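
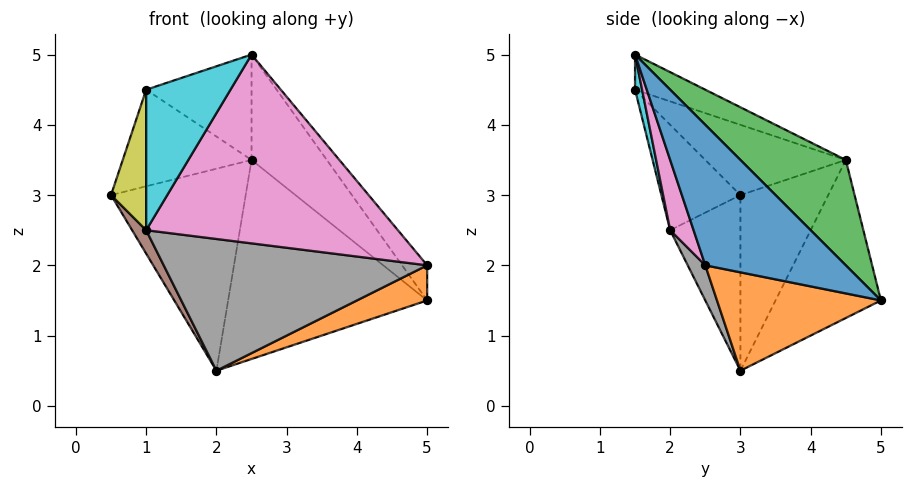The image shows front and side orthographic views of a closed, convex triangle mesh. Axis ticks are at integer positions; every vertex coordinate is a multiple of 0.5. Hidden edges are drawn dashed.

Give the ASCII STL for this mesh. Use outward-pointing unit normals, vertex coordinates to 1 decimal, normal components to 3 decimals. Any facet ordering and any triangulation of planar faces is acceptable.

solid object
 facet normal 0.739 0.132 0.660
  outer loop
   vertex 5.0 2.5 2.0
   vertex 5.0 5.0 1.5
   vertex 2.5 1.5 5.0
  endloop
 endfacet
 facet normal 0.416 -0.178 -0.892
  outer loop
   vertex 5.0 2.5 2.0
   vertex 2.0 3.0 0.5
   vertex 5.0 5.0 1.5
  endloop
 endfacet
 facet normal 0.531 0.379 0.758
  outer loop
   vertex 2.5 4.5 3.5
   vertex 2.5 1.5 5.0
   vertex 5.0 5.0 1.5
  endloop
 endfacet
 facet normal -0.519 0.796 -0.311
  outer loop
   vertex 2.5 4.5 3.5
   vertex 2.0 3.0 0.5
   vertex 0.5 3.0 3.0
  endloop
 endfacet
 facet normal -0.440 0.831 -0.342
  outer loop
   vertex 2.5 4.5 3.5
   vertex 5.0 5.0 1.5
   vertex 2.0 3.0 0.5
  endloop
 endfacet
 facet normal -0.845 -0.169 -0.507
  outer loop
   vertex 1.0 2.0 2.5
   vertex 0.5 3.0 3.0
   vertex 2.0 3.0 0.5
  endloop
 endfacet
 facet normal 0.090 -0.965 -0.247
  outer loop
   vertex 1.0 2.0 2.5
   vertex 5.0 2.5 2.0
   vertex 2.5 1.5 5.0
  endloop
 endfacet
 facet normal 0.060 -0.905 -0.422
  outer loop
   vertex 1.0 2.0 2.5
   vertex 2.0 3.0 0.5
   vertex 5.0 2.5 2.0
  endloop
 endfacet
 facet normal -0.909 -0.404 -0.101
  outer loop
   vertex 1.0 1.5 4.5
   vertex 0.5 3.0 3.0
   vertex 1.0 2.0 2.5
  endloop
 endfacet
 facet normal 0.081 -0.967 -0.242
  outer loop
   vertex 1.0 1.5 4.5
   vertex 1.0 2.0 2.5
   vertex 2.5 1.5 5.0
  endloop
 endfacet
 facet normal -0.542 0.497 0.678
  outer loop
   vertex 1.0 1.5 4.5
   vertex 2.5 4.5 3.5
   vertex 0.5 3.0 3.0
  endloop
 endfacet
 facet normal -0.286 0.429 0.857
  outer loop
   vertex 1.0 1.5 4.5
   vertex 2.5 1.5 5.0
   vertex 2.5 4.5 3.5
  endloop
 endfacet
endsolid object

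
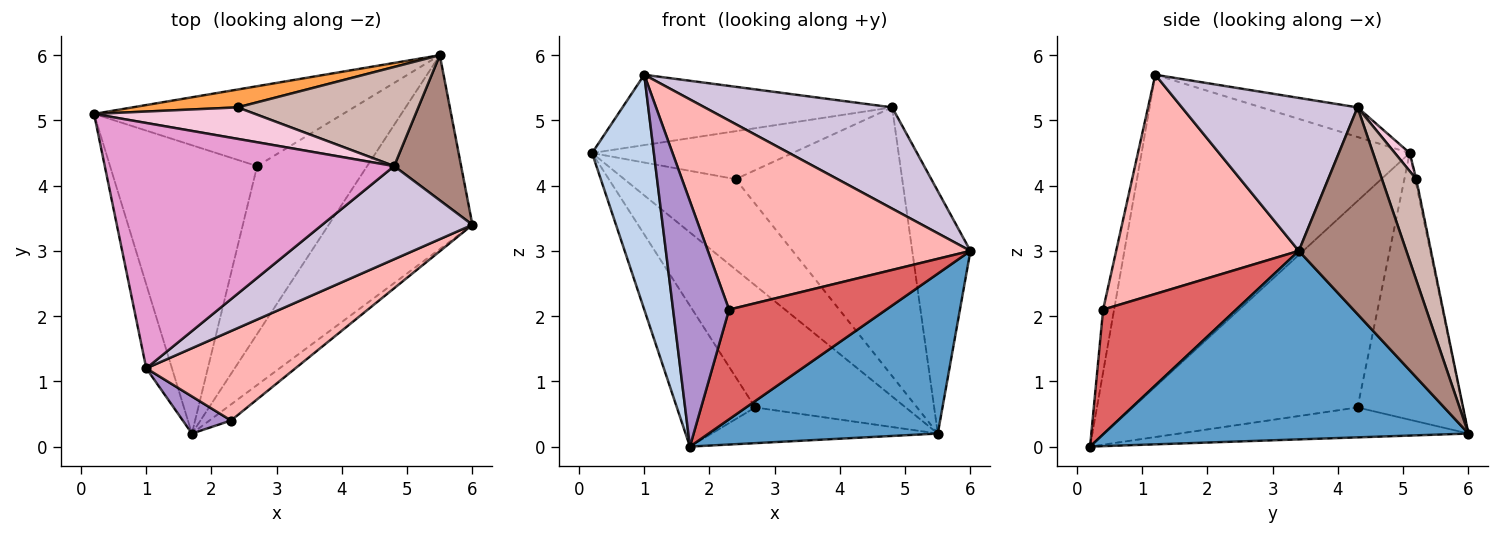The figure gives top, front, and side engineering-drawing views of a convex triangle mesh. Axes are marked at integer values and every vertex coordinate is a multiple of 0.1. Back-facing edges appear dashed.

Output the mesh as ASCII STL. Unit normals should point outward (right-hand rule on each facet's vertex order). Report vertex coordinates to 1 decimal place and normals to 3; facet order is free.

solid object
 facet normal 0.711 -0.447 -0.542
  outer loop
   vertex 5.5 6.0 0.2
   vertex 6.0 3.4 3.0
   vertex 1.7 0.2 0.0
  endloop
 endfacet
 facet normal -0.971 -0.224 -0.080
  outer loop
   vertex 1.0 1.2 5.7
   vertex 0.2 5.1 4.5
   vertex 1.7 0.2 0.0
  endloop
 endfacet
 facet normal -0.009 0.981 0.194
  outer loop
   vertex 2.4 5.2 4.1
   vertex 5.5 6.0 0.2
   vertex 0.2 5.1 4.5
  endloop
 endfacet
 facet normal -0.784 0.273 -0.558
  outer loop
   vertex 2.7 4.3 0.6
   vertex 1.7 0.2 0.0
   vertex 0.2 5.1 4.5
  endloop
 endfacet
 facet normal -0.506 0.722 -0.472
  outer loop
   vertex 2.7 4.3 0.6
   vertex 0.2 5.1 4.5
   vertex 5.5 6.0 0.2
  endloop
 endfacet
 facet normal -0.257 0.201 -0.945
  outer loop
   vertex 2.7 4.3 0.6
   vertex 5.5 6.0 0.2
   vertex 1.7 0.2 0.0
  endloop
 endfacet
 facet normal 0.642 -0.759 -0.111
  outer loop
   vertex 2.3 0.4 2.1
   vertex 1.7 0.2 0.0
   vertex 6.0 3.4 3.0
  endloop
 endfacet
 facet normal 0.532 -0.765 0.362
  outer loop
   vertex 2.3 0.4 2.1
   vertex 6.0 3.4 3.0
   vertex 1.0 1.2 5.7
  endloop
 endfacet
 facet normal -0.191 -0.971 0.147
  outer loop
   vertex 2.3 0.4 2.1
   vertex 1.0 1.2 5.7
   vertex 1.7 0.2 0.0
  endloop
 endfacet
 facet normal 0.568 -0.606 0.557
  outer loop
   vertex 4.8 4.3 5.2
   vertex 1.0 1.2 5.7
   vertex 6.0 3.4 3.0
  endloop
 endfacet
 facet normal 0.846 0.458 0.274
  outer loop
   vertex 4.8 4.3 5.2
   vertex 6.0 3.4 3.0
   vertex 5.5 6.0 0.2
  endloop
 endfacet
 facet normal 0.190 0.921 0.340
  outer loop
   vertex 4.8 4.3 5.2
   vertex 5.5 6.0 0.2
   vertex 2.4 5.2 4.1
  endloop
 endfacet
 facet normal -0.098 0.274 0.957
  outer loop
   vertex 4.8 4.3 5.2
   vertex 0.2 5.1 4.5
   vertex 1.0 1.2 5.7
  endloop
 endfacet
 facet normal 0.062 0.834 0.548
  outer loop
   vertex 4.8 4.3 5.2
   vertex 2.4 5.2 4.1
   vertex 0.2 5.1 4.5
  endloop
 endfacet
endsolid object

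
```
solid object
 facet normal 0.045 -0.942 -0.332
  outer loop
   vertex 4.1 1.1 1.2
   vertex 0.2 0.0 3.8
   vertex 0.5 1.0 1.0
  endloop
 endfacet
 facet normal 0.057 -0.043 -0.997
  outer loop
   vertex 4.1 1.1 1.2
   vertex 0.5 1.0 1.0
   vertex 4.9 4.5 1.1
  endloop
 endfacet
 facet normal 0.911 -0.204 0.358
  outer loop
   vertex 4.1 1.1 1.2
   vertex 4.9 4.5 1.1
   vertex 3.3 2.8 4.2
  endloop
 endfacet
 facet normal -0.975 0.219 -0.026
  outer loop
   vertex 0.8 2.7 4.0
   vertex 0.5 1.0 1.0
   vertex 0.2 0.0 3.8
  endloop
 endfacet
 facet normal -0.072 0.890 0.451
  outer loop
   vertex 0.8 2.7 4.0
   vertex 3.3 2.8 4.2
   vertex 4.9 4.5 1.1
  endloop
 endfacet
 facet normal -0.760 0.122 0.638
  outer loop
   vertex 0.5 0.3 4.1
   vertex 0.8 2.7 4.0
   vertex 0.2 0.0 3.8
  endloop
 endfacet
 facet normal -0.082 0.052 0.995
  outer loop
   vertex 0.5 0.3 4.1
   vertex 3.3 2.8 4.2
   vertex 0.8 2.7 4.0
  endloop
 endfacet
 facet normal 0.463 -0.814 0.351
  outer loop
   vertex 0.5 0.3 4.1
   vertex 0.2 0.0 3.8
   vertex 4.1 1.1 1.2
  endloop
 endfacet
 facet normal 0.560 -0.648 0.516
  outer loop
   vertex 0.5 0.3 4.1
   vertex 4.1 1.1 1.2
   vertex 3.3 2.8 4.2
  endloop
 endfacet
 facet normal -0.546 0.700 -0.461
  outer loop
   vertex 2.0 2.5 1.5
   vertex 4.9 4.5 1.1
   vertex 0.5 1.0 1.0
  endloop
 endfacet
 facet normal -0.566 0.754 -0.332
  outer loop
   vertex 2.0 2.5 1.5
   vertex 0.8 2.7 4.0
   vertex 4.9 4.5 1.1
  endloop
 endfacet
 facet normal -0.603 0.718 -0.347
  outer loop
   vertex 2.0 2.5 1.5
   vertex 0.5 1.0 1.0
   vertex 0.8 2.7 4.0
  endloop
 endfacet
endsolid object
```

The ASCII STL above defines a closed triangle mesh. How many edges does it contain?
18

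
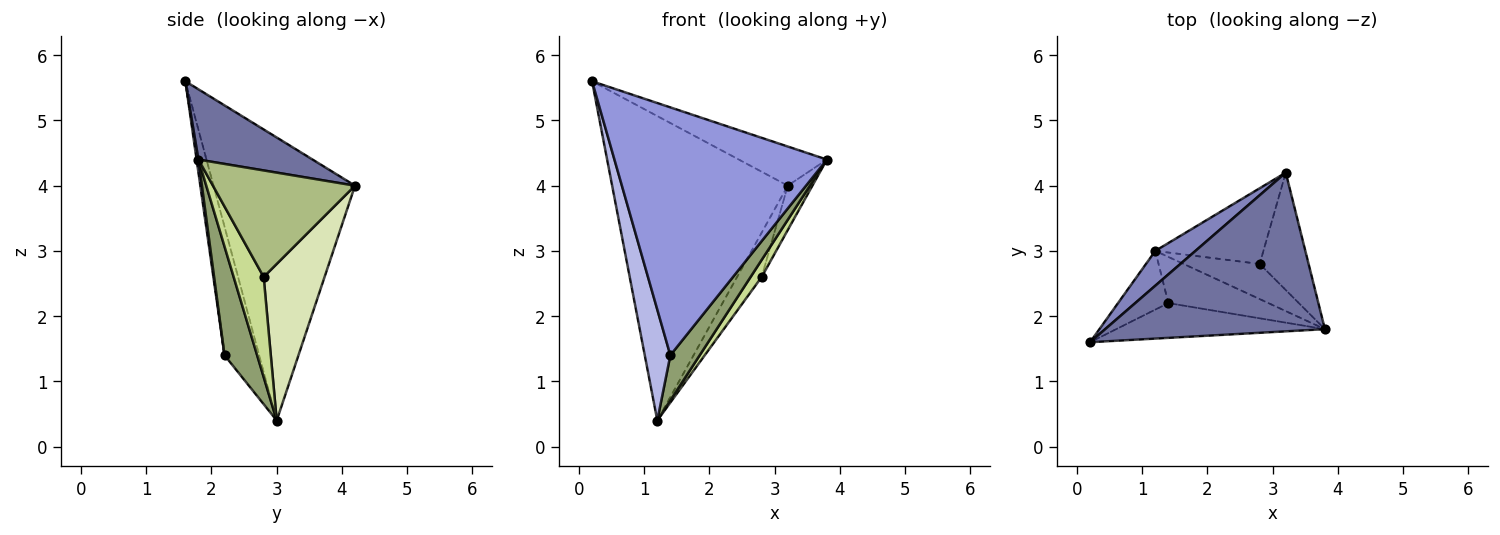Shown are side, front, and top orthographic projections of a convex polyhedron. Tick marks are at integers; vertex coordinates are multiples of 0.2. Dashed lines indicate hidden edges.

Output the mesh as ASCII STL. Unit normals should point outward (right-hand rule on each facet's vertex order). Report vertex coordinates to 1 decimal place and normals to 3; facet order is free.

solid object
 facet normal 0.296 0.229 0.927
  outer loop
   vertex 3.2 4.2 4.0
   vertex 0.2 1.6 5.6
   vertex 3.8 1.8 4.4
  endloop
 endfacet
 facet normal -0.625 0.776 0.089
  outer loop
   vertex 1.2 3.0 0.4
   vertex 0.2 1.6 5.6
   vertex 3.2 4.2 4.0
  endloop
 endfacet
 facet normal 0.009 -0.990 -0.139
  outer loop
   vertex 1.4 2.2 1.4
   vertex 3.8 1.8 4.4
   vertex 0.2 1.6 5.6
  endloop
 endfacet
 facet normal -0.767 -0.567 -0.300
  outer loop
   vertex 1.4 2.2 1.4
   vertex 0.2 1.6 5.6
   vertex 1.2 3.0 0.4
  endloop
 endfacet
 facet normal 0.614 -0.552 -0.564
  outer loop
   vertex 1.4 2.2 1.4
   vertex 1.2 3.0 0.4
   vertex 3.8 1.8 4.4
  endloop
 endfacet
 facet normal 0.898 0.156 -0.412
  outer loop
   vertex 2.8 2.8 2.6
   vertex 3.2 4.2 4.0
   vertex 3.8 1.8 4.4
  endloop
 endfacet
 facet normal 0.763 -0.282 -0.581
  outer loop
   vertex 2.8 2.8 2.6
   vertex 3.8 1.8 4.4
   vertex 1.2 3.0 0.4
  endloop
 endfacet
 facet normal 0.781 0.316 -0.539
  outer loop
   vertex 2.8 2.8 2.6
   vertex 1.2 3.0 0.4
   vertex 3.2 4.2 4.0
  endloop
 endfacet
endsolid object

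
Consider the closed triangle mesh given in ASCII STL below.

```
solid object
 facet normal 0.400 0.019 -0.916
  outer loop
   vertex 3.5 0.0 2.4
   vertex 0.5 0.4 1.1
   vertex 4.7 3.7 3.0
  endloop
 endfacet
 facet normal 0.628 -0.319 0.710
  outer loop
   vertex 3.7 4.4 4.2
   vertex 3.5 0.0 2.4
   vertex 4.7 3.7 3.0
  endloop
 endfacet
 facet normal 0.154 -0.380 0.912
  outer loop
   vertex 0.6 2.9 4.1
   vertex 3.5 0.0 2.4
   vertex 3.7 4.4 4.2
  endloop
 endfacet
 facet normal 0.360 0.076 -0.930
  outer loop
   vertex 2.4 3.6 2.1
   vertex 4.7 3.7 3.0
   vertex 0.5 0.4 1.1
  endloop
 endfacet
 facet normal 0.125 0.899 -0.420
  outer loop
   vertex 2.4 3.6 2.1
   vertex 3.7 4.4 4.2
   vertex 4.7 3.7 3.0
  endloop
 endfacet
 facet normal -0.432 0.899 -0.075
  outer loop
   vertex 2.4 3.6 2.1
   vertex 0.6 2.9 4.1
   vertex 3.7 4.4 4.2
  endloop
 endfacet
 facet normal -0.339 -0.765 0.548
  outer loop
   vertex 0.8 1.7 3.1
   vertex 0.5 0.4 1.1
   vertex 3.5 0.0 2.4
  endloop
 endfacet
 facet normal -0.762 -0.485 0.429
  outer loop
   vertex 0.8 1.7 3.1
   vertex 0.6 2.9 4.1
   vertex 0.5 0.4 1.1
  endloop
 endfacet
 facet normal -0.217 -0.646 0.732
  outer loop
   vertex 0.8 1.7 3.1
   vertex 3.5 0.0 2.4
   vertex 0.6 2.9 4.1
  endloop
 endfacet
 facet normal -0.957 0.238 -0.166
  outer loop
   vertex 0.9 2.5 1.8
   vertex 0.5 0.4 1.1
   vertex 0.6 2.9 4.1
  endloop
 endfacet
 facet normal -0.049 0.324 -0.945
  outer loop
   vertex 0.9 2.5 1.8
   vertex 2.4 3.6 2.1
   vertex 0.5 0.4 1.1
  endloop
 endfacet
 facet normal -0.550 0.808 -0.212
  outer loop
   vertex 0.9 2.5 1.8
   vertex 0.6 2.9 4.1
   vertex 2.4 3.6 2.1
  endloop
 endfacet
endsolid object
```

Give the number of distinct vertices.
8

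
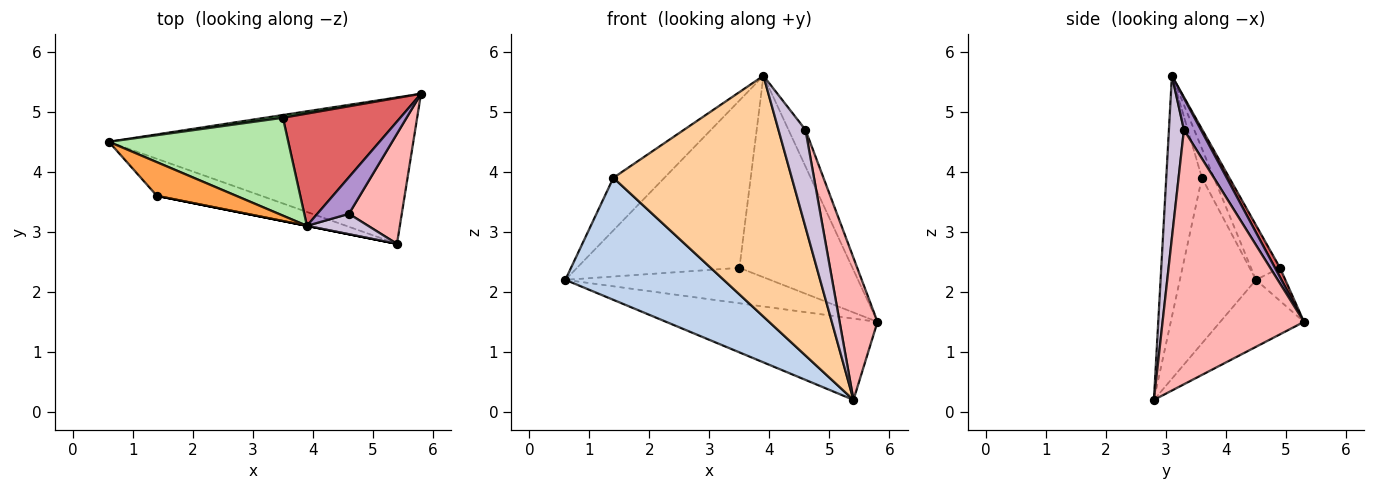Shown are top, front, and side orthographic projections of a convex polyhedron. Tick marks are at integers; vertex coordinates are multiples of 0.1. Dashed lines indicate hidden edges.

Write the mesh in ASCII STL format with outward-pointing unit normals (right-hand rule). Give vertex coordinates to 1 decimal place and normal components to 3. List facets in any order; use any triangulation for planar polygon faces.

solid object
 facet normal -0.189 0.477 -0.859
  outer loop
   vertex 5.4 2.8 0.2
   vertex 0.6 4.5 2.2
   vertex 5.8 5.3 1.5
  endloop
 endfacet
 facet normal -0.418 -0.869 -0.264
  outer loop
   vertex 1.4 3.6 3.9
   vertex 0.6 4.5 2.2
   vertex 5.4 2.8 0.2
  endloop
 endfacet
 facet normal -0.194 0.826 0.529
  outer loop
   vertex 1.4 3.6 3.9
   vertex 3.9 3.1 5.6
   vertex 0.6 4.5 2.2
  endloop
 endfacet
 facet normal -0.196 -0.981 0.000
  outer loop
   vertex 1.4 3.6 3.9
   vertex 5.4 2.8 0.2
   vertex 3.9 3.1 5.6
  endloop
 endfacet
 facet normal -0.141 0.987 0.077
  outer loop
   vertex 3.5 4.9 2.4
   vertex 5.8 5.3 1.5
   vertex 0.6 4.5 2.2
  endloop
 endfacet
 facet normal -0.152 0.853 0.499
  outer loop
   vertex 3.5 4.9 2.4
   vertex 0.6 4.5 2.2
   vertex 3.9 3.1 5.6
  endloop
 endfacet
 facet normal 0.038 0.873 0.486
  outer loop
   vertex 3.5 4.9 2.4
   vertex 3.9 3.1 5.6
   vertex 5.8 5.3 1.5
  endloop
 endfacet
 facet normal 0.947 -0.254 0.197
  outer loop
   vertex 4.6 3.3 4.7
   vertex 5.4 2.8 0.2
   vertex 5.8 5.3 1.5
  endloop
 endfacet
 facet normal 0.577 0.577 0.577
  outer loop
   vertex 4.6 3.3 4.7
   vertex 5.8 5.3 1.5
   vertex 3.9 3.1 5.6
  endloop
 endfacet
 facet normal 0.478 -0.860 0.180
  outer loop
   vertex 4.6 3.3 4.7
   vertex 3.9 3.1 5.6
   vertex 5.4 2.8 0.2
  endloop
 endfacet
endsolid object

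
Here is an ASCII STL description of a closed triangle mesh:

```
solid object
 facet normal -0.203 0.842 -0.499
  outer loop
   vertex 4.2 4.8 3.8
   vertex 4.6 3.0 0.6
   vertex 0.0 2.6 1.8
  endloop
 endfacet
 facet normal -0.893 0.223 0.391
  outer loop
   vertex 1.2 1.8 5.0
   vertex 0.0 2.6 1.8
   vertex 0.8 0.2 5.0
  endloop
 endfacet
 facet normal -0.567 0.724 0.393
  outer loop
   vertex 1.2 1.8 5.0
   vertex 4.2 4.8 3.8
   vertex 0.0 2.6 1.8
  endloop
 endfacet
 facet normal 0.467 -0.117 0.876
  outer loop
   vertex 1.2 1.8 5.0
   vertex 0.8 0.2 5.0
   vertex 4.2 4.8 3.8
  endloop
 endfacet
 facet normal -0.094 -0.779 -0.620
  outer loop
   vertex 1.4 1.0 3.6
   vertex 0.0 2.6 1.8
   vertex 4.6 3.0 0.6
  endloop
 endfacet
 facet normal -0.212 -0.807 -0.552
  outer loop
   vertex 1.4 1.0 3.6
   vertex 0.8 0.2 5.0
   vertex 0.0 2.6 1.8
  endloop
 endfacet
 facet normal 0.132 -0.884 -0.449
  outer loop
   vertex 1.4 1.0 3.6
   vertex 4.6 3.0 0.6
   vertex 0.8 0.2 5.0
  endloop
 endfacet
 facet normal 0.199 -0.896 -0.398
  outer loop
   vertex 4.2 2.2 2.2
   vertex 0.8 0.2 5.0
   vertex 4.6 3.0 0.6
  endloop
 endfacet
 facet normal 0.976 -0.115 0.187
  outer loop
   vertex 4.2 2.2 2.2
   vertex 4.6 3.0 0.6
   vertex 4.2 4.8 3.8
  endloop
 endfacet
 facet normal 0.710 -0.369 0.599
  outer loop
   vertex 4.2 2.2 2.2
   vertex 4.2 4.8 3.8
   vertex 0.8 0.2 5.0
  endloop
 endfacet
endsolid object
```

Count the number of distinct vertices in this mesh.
7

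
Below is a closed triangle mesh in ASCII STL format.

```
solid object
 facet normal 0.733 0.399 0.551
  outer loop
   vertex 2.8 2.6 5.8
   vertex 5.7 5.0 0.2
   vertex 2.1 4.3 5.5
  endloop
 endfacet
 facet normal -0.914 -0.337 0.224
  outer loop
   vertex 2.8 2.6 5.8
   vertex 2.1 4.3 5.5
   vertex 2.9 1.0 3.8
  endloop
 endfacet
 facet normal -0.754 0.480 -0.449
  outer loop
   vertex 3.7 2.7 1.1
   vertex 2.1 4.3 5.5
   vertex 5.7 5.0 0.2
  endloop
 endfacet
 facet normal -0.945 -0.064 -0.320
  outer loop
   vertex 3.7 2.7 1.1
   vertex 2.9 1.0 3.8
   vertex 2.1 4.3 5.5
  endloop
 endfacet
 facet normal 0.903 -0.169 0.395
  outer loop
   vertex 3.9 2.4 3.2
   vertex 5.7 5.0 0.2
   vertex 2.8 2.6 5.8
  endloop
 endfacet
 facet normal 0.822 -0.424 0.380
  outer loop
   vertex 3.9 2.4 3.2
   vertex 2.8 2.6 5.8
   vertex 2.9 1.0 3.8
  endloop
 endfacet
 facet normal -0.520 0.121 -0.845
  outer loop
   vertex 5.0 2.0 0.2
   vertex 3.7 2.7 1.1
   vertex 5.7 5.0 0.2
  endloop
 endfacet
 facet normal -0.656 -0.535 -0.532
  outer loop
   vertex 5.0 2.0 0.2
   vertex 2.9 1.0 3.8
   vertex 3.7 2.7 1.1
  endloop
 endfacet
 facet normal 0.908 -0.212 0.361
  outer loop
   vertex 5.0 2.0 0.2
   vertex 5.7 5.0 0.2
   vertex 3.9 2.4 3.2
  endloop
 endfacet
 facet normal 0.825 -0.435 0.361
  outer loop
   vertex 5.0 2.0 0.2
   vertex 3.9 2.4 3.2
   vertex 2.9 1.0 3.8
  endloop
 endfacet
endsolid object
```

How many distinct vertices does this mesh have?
7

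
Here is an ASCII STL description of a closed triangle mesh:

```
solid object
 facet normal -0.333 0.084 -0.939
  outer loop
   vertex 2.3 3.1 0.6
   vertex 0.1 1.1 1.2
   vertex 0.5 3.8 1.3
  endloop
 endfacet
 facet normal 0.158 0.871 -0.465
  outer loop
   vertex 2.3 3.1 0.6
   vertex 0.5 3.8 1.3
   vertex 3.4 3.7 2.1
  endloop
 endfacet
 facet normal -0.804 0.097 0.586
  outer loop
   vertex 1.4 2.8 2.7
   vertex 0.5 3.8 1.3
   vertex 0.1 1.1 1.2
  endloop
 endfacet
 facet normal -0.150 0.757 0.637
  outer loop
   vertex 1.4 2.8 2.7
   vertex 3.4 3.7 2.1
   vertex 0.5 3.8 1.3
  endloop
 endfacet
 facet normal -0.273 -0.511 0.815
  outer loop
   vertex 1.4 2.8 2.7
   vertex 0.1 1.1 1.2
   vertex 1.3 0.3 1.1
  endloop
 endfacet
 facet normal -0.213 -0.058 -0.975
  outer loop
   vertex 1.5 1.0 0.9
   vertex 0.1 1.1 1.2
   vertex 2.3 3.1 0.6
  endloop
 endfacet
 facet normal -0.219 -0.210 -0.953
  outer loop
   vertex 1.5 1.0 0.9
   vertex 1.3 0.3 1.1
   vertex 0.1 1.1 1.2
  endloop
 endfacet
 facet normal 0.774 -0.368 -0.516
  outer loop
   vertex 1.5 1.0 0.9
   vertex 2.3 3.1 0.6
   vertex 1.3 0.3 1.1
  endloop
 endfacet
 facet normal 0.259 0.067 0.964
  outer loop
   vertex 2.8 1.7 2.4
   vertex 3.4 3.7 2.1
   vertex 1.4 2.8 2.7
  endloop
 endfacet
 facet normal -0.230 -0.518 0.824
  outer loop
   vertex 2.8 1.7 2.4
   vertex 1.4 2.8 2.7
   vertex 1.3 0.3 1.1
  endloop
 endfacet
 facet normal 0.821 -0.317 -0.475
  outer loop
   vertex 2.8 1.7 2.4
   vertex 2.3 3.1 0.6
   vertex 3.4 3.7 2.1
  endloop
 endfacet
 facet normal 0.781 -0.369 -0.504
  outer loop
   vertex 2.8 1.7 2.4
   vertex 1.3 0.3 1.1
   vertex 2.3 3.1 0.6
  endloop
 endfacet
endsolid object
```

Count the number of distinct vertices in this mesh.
8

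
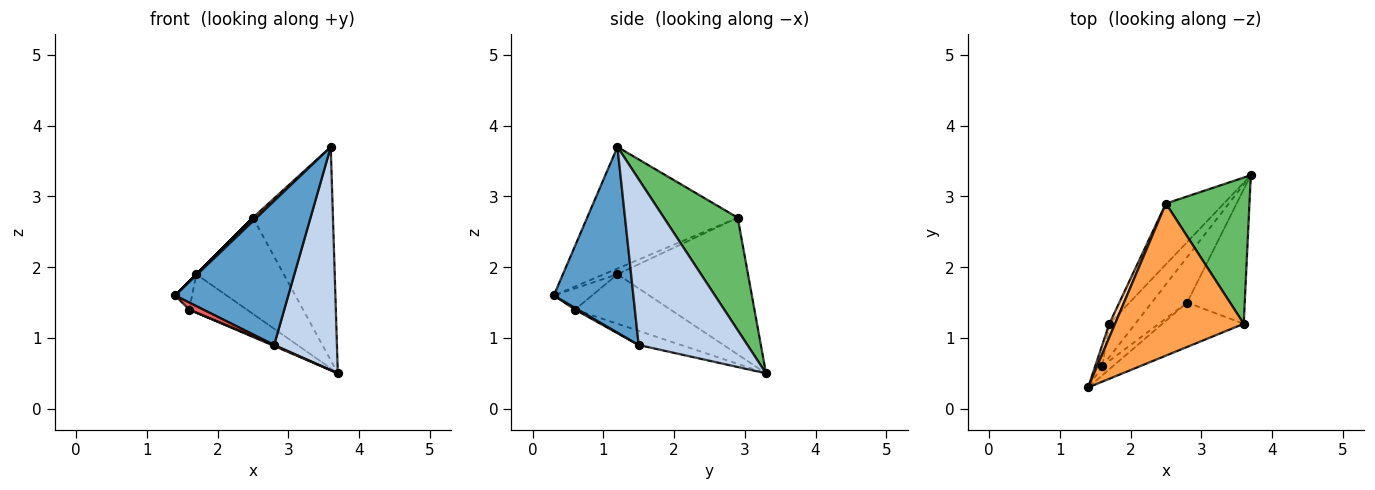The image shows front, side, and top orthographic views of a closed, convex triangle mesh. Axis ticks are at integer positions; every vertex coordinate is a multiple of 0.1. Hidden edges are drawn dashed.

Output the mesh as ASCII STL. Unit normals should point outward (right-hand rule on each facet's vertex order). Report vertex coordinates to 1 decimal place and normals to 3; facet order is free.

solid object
 facet normal 0.558 -0.793 -0.244
  outer loop
   vertex 2.8 1.5 0.9
   vertex 3.6 1.2 3.7
   vertex 1.4 0.3 1.6
  endloop
 endfacet
 facet normal 0.829 -0.479 -0.288
  outer loop
   vertex 2.8 1.5 0.9
   vertex 3.7 3.3 0.5
   vertex 3.6 1.2 3.7
  endloop
 endfacet
 facet normal -0.687 -0.017 0.727
  outer loop
   vertex 2.5 2.9 2.7
   vertex 1.4 0.3 1.6
   vertex 3.6 1.2 3.7
  endloop
 endfacet
 facet normal -0.707 0.000 0.707
  outer loop
   vertex 2.5 2.9 2.7
   vertex 1.7 1.2 1.9
   vertex 1.4 0.3 1.6
  endloop
 endfacet
 facet normal 0.606 0.656 0.450
  outer loop
   vertex 2.5 2.9 2.7
   vertex 3.6 1.2 3.7
   vertex 3.7 3.3 0.5
  endloop
 endfacet
 facet normal -0.784 0.525 -0.332
  outer loop
   vertex 2.5 2.9 2.7
   vertex 3.7 3.3 0.5
   vertex 1.7 1.2 1.9
  endloop
 endfacet
 facet normal 0.130 -0.609 -0.783
  outer loop
   vertex 1.6 0.6 1.4
   vertex 2.8 1.5 0.9
   vertex 1.4 0.3 1.6
  endloop
 endfacet
 facet normal -0.371 -0.021 -0.928
  outer loop
   vertex 1.6 0.6 1.4
   vertex 3.7 3.3 0.5
   vertex 2.8 1.5 0.9
  endloop
 endfacet
 facet normal -0.874 0.389 -0.291
  outer loop
   vertex 1.6 0.6 1.4
   vertex 1.4 0.3 1.6
   vertex 1.7 1.2 1.9
  endloop
 endfacet
 facet normal -0.781 0.471 -0.409
  outer loop
   vertex 1.6 0.6 1.4
   vertex 1.7 1.2 1.9
   vertex 3.7 3.3 0.5
  endloop
 endfacet
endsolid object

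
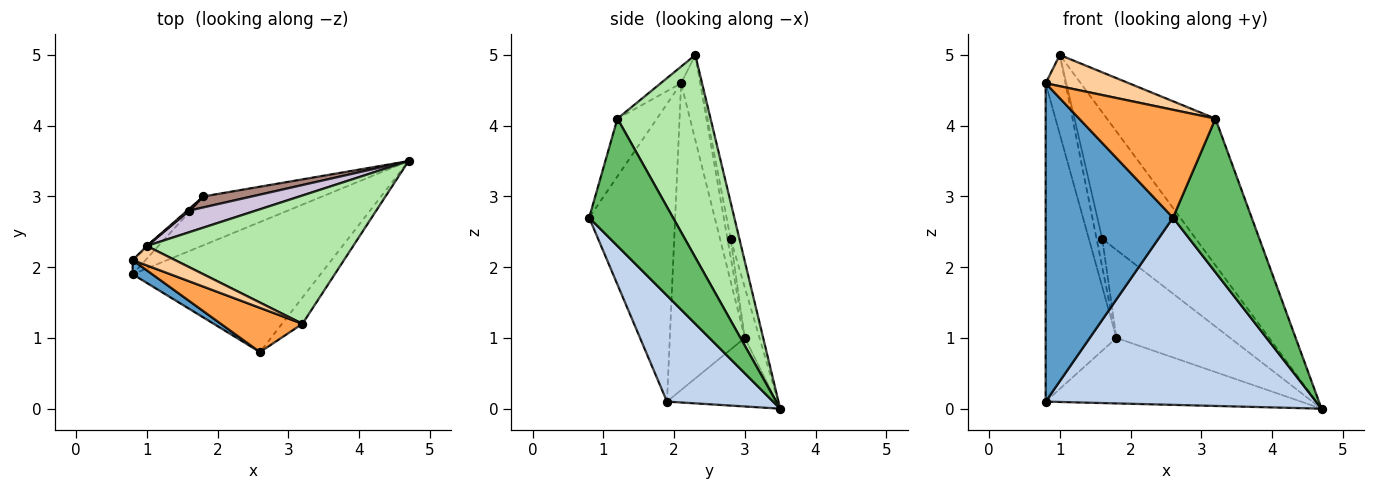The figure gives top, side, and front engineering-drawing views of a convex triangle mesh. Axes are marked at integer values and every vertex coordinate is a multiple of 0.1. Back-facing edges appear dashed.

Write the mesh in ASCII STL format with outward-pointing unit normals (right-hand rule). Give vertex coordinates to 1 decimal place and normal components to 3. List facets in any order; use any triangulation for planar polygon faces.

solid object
 facet normal -0.559 -0.828 0.037
  outer loop
   vertex 0.8 1.9 0.1
   vertex 2.6 0.8 2.7
   vertex 0.8 2.1 4.6
  endloop
 endfacet
 facet normal 0.307 -0.782 -0.543
  outer loop
   vertex 0.8 1.9 0.1
   vertex 4.7 3.5 0.0
   vertex 2.6 0.8 2.7
  endloop
 endfacet
 facet normal -0.259 -0.894 0.366
  outer loop
   vertex 3.2 1.2 4.1
   vertex 0.8 2.1 4.6
   vertex 2.6 0.8 2.7
  endloop
 endfacet
 facet normal -0.204 -0.831 0.517
  outer loop
   vertex 3.2 1.2 4.1
   vertex 1.0 2.3 5.0
   vertex 0.8 2.1 4.6
  endloop
 endfacet
 facet normal 0.724 -0.680 -0.116
  outer loop
   vertex 3.2 1.2 4.1
   vertex 2.6 0.8 2.7
   vertex 4.7 3.5 0.0
  endloop
 endfacet
 facet normal 0.542 0.632 0.553
  outer loop
   vertex 3.2 1.2 4.1
   vertex 4.7 3.5 0.0
   vertex 1.0 2.3 5.0
  endloop
 endfacet
 facet normal -0.326 0.758 -0.565
  outer loop
   vertex 1.8 3.0 1.0
   vertex 4.7 3.5 0.0
   vertex 0.8 1.9 0.1
  endloop
 endfacet
 facet normal -0.694 0.720 -0.013
  outer loop
   vertex 1.8 3.0 1.0
   vertex 0.8 2.1 4.6
   vertex 1.0 2.3 5.0
  endloop
 endfacet
 facet normal -0.727 0.686 -0.030
  outer loop
   vertex 1.8 3.0 1.0
   vertex 0.8 1.9 0.1
   vertex 0.8 2.1 4.6
  endloop
 endfacet
 facet normal -0.092 0.982 0.168
  outer loop
   vertex 1.6 2.8 2.4
   vertex 1.0 2.3 5.0
   vertex 4.7 3.5 0.0
  endloop
 endfacet
 facet normal -0.127 0.984 0.122
  outer loop
   vertex 1.6 2.8 2.4
   vertex 4.7 3.5 0.0
   vertex 1.8 3.0 1.0
  endloop
 endfacet
 facet normal -0.490 0.870 0.054
  outer loop
   vertex 1.6 2.8 2.4
   vertex 1.8 3.0 1.0
   vertex 1.0 2.3 5.0
  endloop
 endfacet
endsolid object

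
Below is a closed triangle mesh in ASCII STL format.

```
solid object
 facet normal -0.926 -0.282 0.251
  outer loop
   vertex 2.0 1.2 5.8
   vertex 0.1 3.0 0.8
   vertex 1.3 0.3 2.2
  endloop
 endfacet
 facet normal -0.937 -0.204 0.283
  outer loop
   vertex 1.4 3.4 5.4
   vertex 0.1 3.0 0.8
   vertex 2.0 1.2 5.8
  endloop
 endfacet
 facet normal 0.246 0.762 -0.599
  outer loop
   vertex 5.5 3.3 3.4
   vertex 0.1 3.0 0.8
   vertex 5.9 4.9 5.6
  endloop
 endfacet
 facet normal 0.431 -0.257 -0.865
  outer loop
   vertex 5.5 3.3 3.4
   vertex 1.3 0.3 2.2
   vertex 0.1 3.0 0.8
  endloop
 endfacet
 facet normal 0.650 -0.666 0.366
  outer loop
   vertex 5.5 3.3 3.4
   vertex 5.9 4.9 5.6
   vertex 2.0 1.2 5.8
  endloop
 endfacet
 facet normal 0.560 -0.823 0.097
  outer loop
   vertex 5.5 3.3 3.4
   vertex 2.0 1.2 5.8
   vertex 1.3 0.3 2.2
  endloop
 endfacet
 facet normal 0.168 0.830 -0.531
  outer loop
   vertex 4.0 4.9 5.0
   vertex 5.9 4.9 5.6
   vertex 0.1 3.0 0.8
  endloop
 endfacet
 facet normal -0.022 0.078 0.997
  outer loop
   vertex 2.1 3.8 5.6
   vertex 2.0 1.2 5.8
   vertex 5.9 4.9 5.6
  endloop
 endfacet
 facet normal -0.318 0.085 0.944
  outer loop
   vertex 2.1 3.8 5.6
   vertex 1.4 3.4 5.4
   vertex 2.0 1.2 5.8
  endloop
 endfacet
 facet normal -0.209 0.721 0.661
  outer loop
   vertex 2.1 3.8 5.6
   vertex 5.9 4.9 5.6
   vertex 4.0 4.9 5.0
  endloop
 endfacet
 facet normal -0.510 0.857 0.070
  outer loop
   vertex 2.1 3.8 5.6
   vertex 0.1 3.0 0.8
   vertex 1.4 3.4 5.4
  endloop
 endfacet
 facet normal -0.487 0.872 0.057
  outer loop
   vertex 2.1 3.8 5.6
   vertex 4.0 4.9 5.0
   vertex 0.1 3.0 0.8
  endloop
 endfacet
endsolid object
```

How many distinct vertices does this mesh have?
8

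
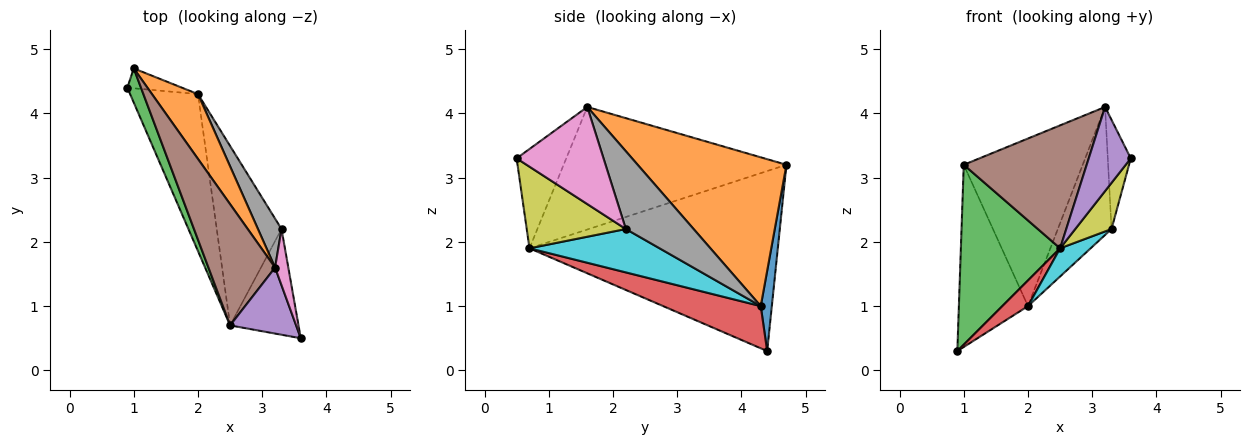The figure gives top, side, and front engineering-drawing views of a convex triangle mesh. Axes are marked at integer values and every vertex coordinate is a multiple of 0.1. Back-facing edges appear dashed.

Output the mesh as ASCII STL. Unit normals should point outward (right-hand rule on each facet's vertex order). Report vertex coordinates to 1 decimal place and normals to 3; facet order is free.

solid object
 facet normal 0.157 0.982 -0.107
  outer loop
   vertex 2.0 4.3 1.0
   vertex 0.9 4.4 0.3
   vertex 1.0 4.7 3.2
  endloop
 endfacet
 facet normal 0.759 0.607 0.235
  outer loop
   vertex 2.0 4.3 1.0
   vertex 1.0 4.7 3.2
   vertex 3.2 1.6 4.1
  endloop
 endfacet
 facet normal -0.926 -0.370 0.070
  outer loop
   vertex 2.5 0.7 1.9
   vertex 1.0 4.7 3.2
   vertex 0.9 4.4 0.3
  endloop
 endfacet
 facet normal 0.523 -0.138 -0.841
  outer loop
   vertex 2.5 0.7 1.9
   vertex 0.9 4.4 0.3
   vertex 2.0 4.3 1.0
  endloop
 endfacet
 facet normal -0.681 -0.576 0.452
  outer loop
   vertex 2.5 0.7 1.9
   vertex 3.6 0.5 3.3
   vertex 3.2 1.6 4.1
  endloop
 endfacet
 facet normal -0.790 -0.436 0.430
  outer loop
   vertex 2.5 0.7 1.9
   vertex 3.2 1.6 4.1
   vertex 1.0 4.7 3.2
  endloop
 endfacet
 facet normal 0.958 0.254 0.131
  outer loop
   vertex 3.3 2.2 2.2
   vertex 3.2 1.6 4.1
   vertex 3.6 0.5 3.3
  endloop
 endfacet
 facet normal 0.763 0.604 0.231
  outer loop
   vertex 3.3 2.2 2.2
   vertex 2.0 4.3 1.0
   vertex 3.2 1.6 4.1
  endloop
 endfacet
 facet normal 0.738 -0.270 -0.618
  outer loop
   vertex 3.3 2.2 2.2
   vertex 3.6 0.5 3.3
   vertex 2.5 0.7 1.9
  endloop
 endfacet
 facet normal 0.552 -0.129 -0.824
  outer loop
   vertex 3.3 2.2 2.2
   vertex 2.5 0.7 1.9
   vertex 2.0 4.3 1.0
  endloop
 endfacet
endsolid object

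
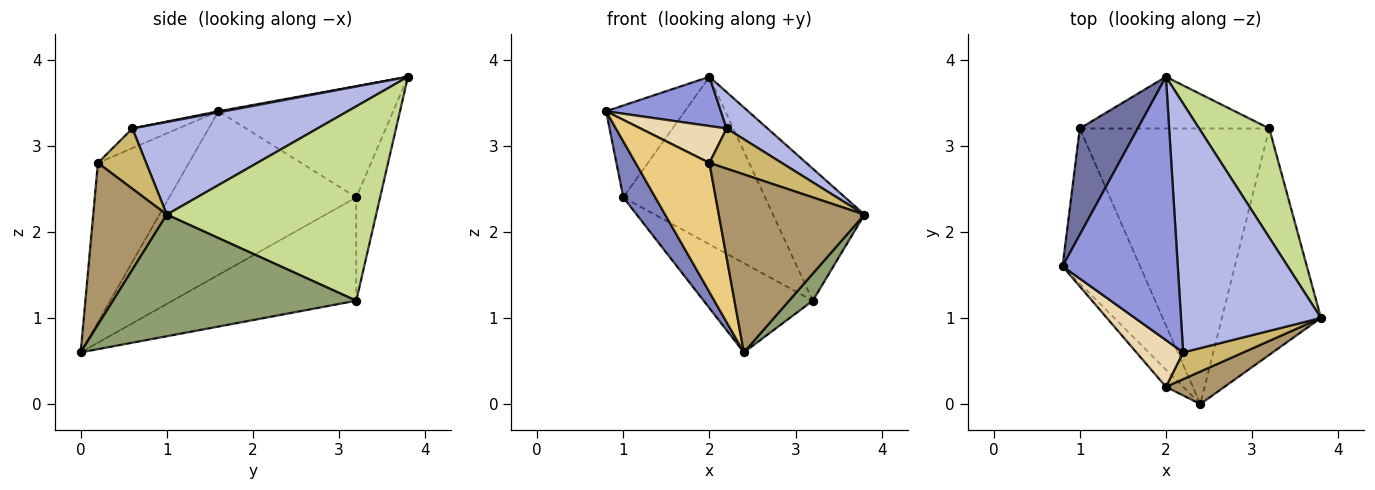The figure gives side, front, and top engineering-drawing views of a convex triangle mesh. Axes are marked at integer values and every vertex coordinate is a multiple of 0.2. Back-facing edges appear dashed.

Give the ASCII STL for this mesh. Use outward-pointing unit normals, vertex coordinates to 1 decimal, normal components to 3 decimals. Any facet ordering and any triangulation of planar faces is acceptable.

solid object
 facet normal -0.823 0.371 0.429
  outer loop
   vertex 1.0 3.2 2.4
   vertex 0.8 1.6 3.4
   vertex 2.0 3.8 3.8
  endloop
 endfacet
 facet normal -0.893 -0.153 -0.423
  outer loop
   vertex 1.0 3.2 2.4
   vertex 2.4 0.0 0.6
   vertex 0.8 1.6 3.4
  endloop
 endfacet
 facet normal 0.009 -0.184 0.983
  outer loop
   vertex 2.2 0.6 3.2
   vertex 2.0 3.8 3.8
   vertex 0.8 1.6 3.4
  endloop
 endfacet
 facet normal 0.548 -0.121 0.828
  outer loop
   vertex 2.2 0.6 3.2
   vertex 3.8 1.0 2.2
   vertex 2.0 3.8 3.8
  endloop
 endfacet
 facet normal 0.773 -0.075 -0.630
  outer loop
   vertex 3.2 3.2 1.2
   vertex 3.8 1.0 2.2
   vertex 2.4 0.0 0.6
  endloop
 endfacet
 facet normal -0.461 0.273 -0.844
  outer loop
   vertex 3.2 3.2 1.2
   vertex 2.4 0.0 0.6
   vertex 1.0 3.2 2.4
  endloop
 endfacet
 facet normal 0.870 0.380 0.314
  outer loop
   vertex 3.2 3.2 1.2
   vertex 2.0 3.8 3.8
   vertex 3.8 1.0 2.2
  endloop
 endfacet
 facet normal -0.159 0.943 -0.291
  outer loop
   vertex 3.2 3.2 1.2
   vertex 1.0 3.2 2.4
   vertex 2.0 3.8 3.8
  endloop
 endfacet
 facet normal 0.445 -0.881 0.161
  outer loop
   vertex 2.0 0.2 2.8
   vertex 2.4 0.0 0.6
   vertex 3.8 1.0 2.2
  endloop
 endfacet
 facet normal 0.485 -0.728 0.485
  outer loop
   vertex 2.0 0.2 2.8
   vertex 3.8 1.0 2.2
   vertex 2.2 0.6 3.2
  endloop
 endfacet
 facet normal -0.774 -0.628 -0.084
  outer loop
   vertex 2.0 0.2 2.8
   vertex 0.8 1.6 3.4
   vertex 2.4 0.0 0.6
  endloop
 endfacet
 facet normal -0.314 -0.588 0.745
  outer loop
   vertex 2.0 0.2 2.8
   vertex 2.2 0.6 3.2
   vertex 0.8 1.6 3.4
  endloop
 endfacet
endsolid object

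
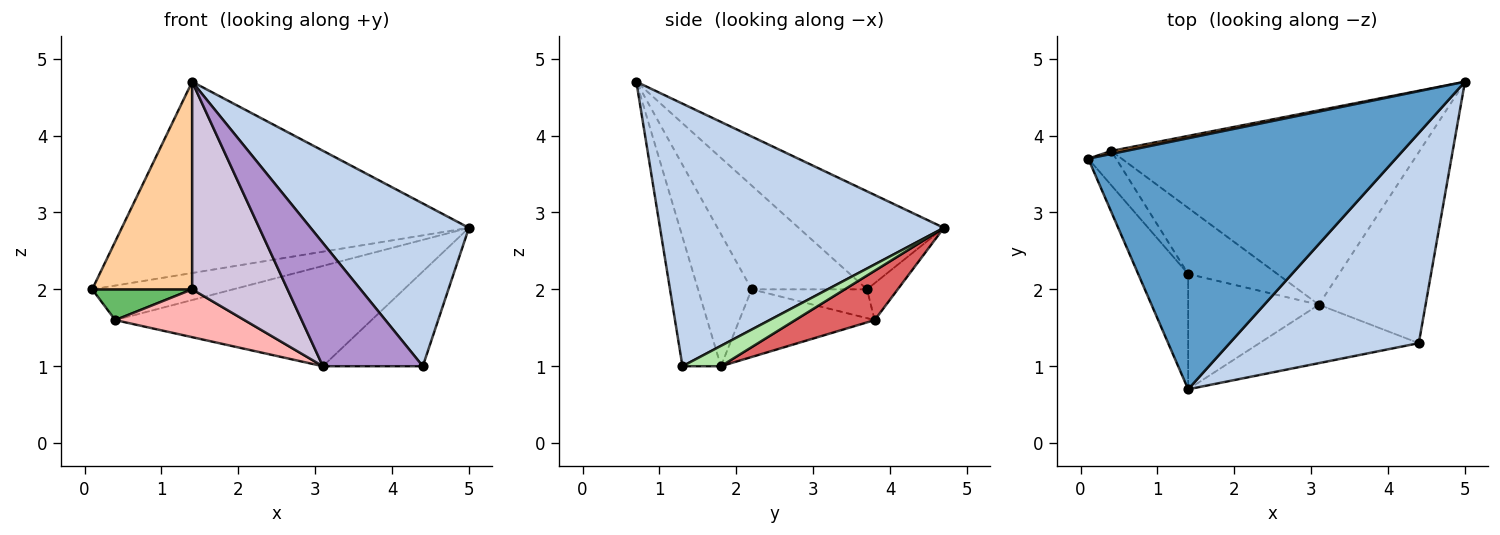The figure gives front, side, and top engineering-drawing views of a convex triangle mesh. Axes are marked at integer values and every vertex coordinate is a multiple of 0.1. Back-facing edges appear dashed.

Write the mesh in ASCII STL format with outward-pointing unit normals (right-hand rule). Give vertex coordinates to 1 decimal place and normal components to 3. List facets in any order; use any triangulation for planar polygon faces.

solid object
 facet normal -0.246 0.587 0.771
  outer loop
   vertex 1.4 0.7 4.7
   vertex 5.0 4.7 2.8
   vertex 0.1 3.7 2.0
  endloop
 endfacet
 facet normal 0.739 -0.412 0.532
  outer loop
   vertex 1.4 0.7 4.7
   vertex 4.4 1.3 1.0
   vertex 5.0 4.7 2.8
  endloop
 endfacet
 facet normal -0.212 0.974 0.084
  outer loop
   vertex 0.4 3.8 1.6
   vertex 0.1 3.7 2.0
   vertex 5.0 4.7 2.8
  endloop
 endfacet
 facet normal -0.710 -0.615 -0.342
  outer loop
   vertex 1.4 2.2 2.0
   vertex 1.4 0.7 4.7
   vertex 0.1 3.7 2.0
  endloop
 endfacet
 facet normal -0.610 -0.529 -0.590
  outer loop
   vertex 1.4 2.2 2.0
   vertex 0.1 3.7 2.0
   vertex 0.4 3.8 1.6
  endloop
 endfacet
 facet normal 0.168 0.438 -0.883
  outer loop
   vertex 3.1 1.8 1.0
   vertex 5.0 4.7 2.8
   vertex 4.4 1.3 1.0
  endloop
 endfacet
 facet normal 0.141 0.454 -0.880
  outer loop
   vertex 3.1 1.8 1.0
   vertex 0.4 3.8 1.6
   vertex 5.0 4.7 2.8
  endloop
 endfacet
 facet normal -0.524 -0.500 -0.690
  outer loop
   vertex 3.1 1.8 1.0
   vertex 1.4 2.2 2.0
   vertex 0.4 3.8 1.6
  endloop
 endfacet
 facet normal -0.328 -0.854 -0.405
  outer loop
   vertex 3.1 1.8 1.0
   vertex 4.4 1.3 1.0
   vertex 1.4 0.7 4.7
  endloop
 endfacet
 facet normal -0.441 -0.785 -0.436
  outer loop
   vertex 3.1 1.8 1.0
   vertex 1.4 0.7 4.7
   vertex 1.4 2.2 2.0
  endloop
 endfacet
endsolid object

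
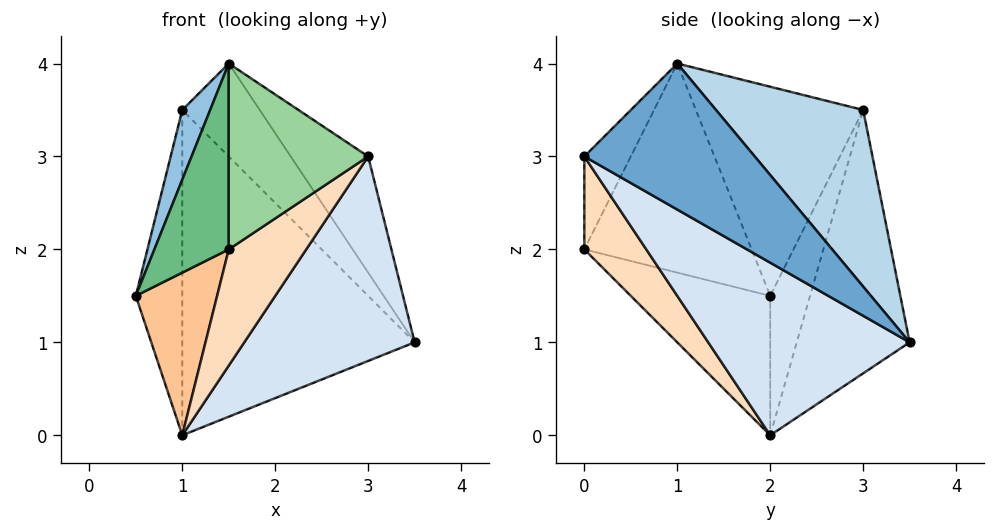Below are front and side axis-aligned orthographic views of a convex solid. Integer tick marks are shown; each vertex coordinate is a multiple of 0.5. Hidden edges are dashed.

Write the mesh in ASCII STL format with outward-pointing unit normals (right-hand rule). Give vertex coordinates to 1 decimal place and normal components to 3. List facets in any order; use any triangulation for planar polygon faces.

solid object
 facet normal 0.659 0.300 0.689
  outer loop
   vertex 1.5 1.0 4.0
   vertex 3.0 0.0 3.0
   vertex 3.5 3.5 1.0
  endloop
 endfacet
 facet normal -0.937 -0.156 0.312
  outer loop
   vertex 1.0 3.0 3.5
   vertex 0.5 2.0 1.5
   vertex 1.5 1.0 4.0
  endloop
 endfacet
 facet normal 0.633 0.333 0.699
  outer loop
   vertex 1.0 3.0 3.5
   vertex 1.5 1.0 4.0
   vertex 3.5 3.5 1.0
  endloop
 endfacet
 facet normal 0.556 -0.471 -0.685
  outer loop
   vertex 1.0 2.0 0.0
   vertex 3.5 3.5 1.0
   vertex 3.0 0.0 3.0
  endloop
 endfacet
 facet normal -0.636 0.742 -0.212
  outer loop
   vertex 1.0 2.0 0.0
   vertex 0.5 2.0 1.5
   vertex 1.0 3.0 3.5
  endloop
 endfacet
 facet normal -0.423 0.871 -0.249
  outer loop
   vertex 1.0 2.0 0.0
   vertex 1.0 3.0 3.5
   vertex 3.5 3.5 1.0
  endloop
 endfacet
 facet normal -0.830 -0.484 -0.277
  outer loop
   vertex 1.5 0.0 2.0
   vertex 0.5 2.0 1.5
   vertex 1.0 2.0 0.0
  endloop
 endfacet
 facet normal 0.456 -0.570 -0.684
  outer loop
   vertex 1.5 0.0 2.0
   vertex 1.0 2.0 0.0
   vertex 3.0 0.0 3.0
  endloop
 endfacet
 facet normal -0.896 -0.398 0.199
  outer loop
   vertex 1.5 0.0 2.0
   vertex 1.5 1.0 4.0
   vertex 0.5 2.0 1.5
  endloop
 endfacet
 facet normal -0.286 -0.857 0.429
  outer loop
   vertex 1.5 0.0 2.0
   vertex 3.0 0.0 3.0
   vertex 1.5 1.0 4.0
  endloop
 endfacet
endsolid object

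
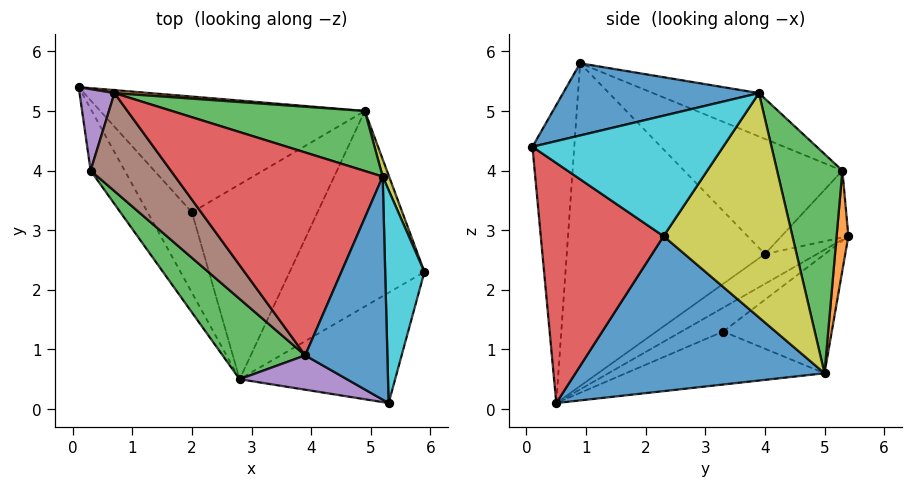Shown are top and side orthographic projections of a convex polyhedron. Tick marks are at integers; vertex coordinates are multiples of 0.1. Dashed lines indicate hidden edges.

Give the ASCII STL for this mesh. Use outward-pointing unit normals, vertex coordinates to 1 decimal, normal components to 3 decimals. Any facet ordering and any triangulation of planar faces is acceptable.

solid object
 facet normal 0.727 -0.269 -0.632
  outer loop
   vertex 4.9 5.0 0.6
   vertex 5.9 2.3 2.9
   vertex 2.8 0.5 0.1
  endloop
 endfacet
 facet normal -0.657 0.067 -0.751
  outer loop
   vertex 0.3 4.0 2.6
   vertex 0.1 5.4 2.9
   vertex 2.8 0.5 0.1
  endloop
 endfacet
 facet normal -0.731 -0.656 0.187
  outer loop
   vertex 0.3 4.0 2.6
   vertex 2.8 0.5 0.1
   vertex 3.9 0.9 5.8
  endloop
 endfacet
 facet normal 0.720 -0.514 -0.466
  outer loop
   vertex 5.3 0.1 4.4
   vertex 2.8 0.5 0.1
   vertex 5.9 2.3 2.9
  endloop
 endfacet
 facet normal -0.384 -0.913 0.138
  outer loop
   vertex 5.3 0.1 4.4
   vertex 3.9 0.9 5.8
   vertex 2.8 0.5 0.1
  endloop
 endfacet
 facet normal -0.461 0.235 -0.856
  outer loop
   vertex 2.0 3.3 1.3
   vertex 2.8 0.5 0.1
   vertex 0.1 5.4 2.9
  endloop
 endfacet
 facet normal -0.390 0.308 -0.868
  outer loop
   vertex 2.0 3.3 1.3
   vertex 0.1 5.4 2.9
   vertex 4.9 5.0 0.6
  endloop
 endfacet
 facet normal -0.374 0.273 -0.886
  outer loop
   vertex 2.0 3.3 1.3
   vertex 4.9 5.0 0.6
   vertex 2.8 0.5 0.1
  endloop
 endfacet
 facet normal 0.930 0.367 0.027
  outer loop
   vertex 5.2 3.9 5.3
   vertex 5.9 2.3 2.9
   vertex 4.9 5.0 0.6
  endloop
 endfacet
 facet normal 0.950 -0.048 0.309
  outer loop
   vertex 5.2 3.9 5.3
   vertex 5.3 0.1 4.4
   vertex 5.9 2.3 2.9
  endloop
 endfacet
 facet normal 0.651 -0.159 0.742
  outer loop
   vertex 5.2 3.9 5.3
   vertex 3.9 0.9 5.8
   vertex 5.3 0.1 4.4
  endloop
 endfacet
 facet normal 0.100 0.994 0.036
  outer loop
   vertex 0.7 5.3 4.0
   vertex 4.9 5.0 0.6
   vertex 0.1 5.4 2.9
  endloop
 endfacet
 facet normal 0.236 0.950 0.207
  outer loop
   vertex 0.7 5.3 4.0
   vertex 5.2 3.9 5.3
   vertex 4.9 5.0 0.6
  endloop
 endfacet
 facet normal -0.198 0.244 0.949
  outer loop
   vertex 0.7 5.3 4.0
   vertex 3.9 0.9 5.8
   vertex 5.2 3.9 5.3
  endloop
 endfacet
 facet normal -0.865 -0.220 0.452
  outer loop
   vertex 0.7 5.3 4.0
   vertex 0.1 5.4 2.9
   vertex 0.3 4.0 2.6
  endloop
 endfacet
 facet normal -0.771 -0.341 0.537
  outer loop
   vertex 0.7 5.3 4.0
   vertex 0.3 4.0 2.6
   vertex 3.9 0.9 5.8
  endloop
 endfacet
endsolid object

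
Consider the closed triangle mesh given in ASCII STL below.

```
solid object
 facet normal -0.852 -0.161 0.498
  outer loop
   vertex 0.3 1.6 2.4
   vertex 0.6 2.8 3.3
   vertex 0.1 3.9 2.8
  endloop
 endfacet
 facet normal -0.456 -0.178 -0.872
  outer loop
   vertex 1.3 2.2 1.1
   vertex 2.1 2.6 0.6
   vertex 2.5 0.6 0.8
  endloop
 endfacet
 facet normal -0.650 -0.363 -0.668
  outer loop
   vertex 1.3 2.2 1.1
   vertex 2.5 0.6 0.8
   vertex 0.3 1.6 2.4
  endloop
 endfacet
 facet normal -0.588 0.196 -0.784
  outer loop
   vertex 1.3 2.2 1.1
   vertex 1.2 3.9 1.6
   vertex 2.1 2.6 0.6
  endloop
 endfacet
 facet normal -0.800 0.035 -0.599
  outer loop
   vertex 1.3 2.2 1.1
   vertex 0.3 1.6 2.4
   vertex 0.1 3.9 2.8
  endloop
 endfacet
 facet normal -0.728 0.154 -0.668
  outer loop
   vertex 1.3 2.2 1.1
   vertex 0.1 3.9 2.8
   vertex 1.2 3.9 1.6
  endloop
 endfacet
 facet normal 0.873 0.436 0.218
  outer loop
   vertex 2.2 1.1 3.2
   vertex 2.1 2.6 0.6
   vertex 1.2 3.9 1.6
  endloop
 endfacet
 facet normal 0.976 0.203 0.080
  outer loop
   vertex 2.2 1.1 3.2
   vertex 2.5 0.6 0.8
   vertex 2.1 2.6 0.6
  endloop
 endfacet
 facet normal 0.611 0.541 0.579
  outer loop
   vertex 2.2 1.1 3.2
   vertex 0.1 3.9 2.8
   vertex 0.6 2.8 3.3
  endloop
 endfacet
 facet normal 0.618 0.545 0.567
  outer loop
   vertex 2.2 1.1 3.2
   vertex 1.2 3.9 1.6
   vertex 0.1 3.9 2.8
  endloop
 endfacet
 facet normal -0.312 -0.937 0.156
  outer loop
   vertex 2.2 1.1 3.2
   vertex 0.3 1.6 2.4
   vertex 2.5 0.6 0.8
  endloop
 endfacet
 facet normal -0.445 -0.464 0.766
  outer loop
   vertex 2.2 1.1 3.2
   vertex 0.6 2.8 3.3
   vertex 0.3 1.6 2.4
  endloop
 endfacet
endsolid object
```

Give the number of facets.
12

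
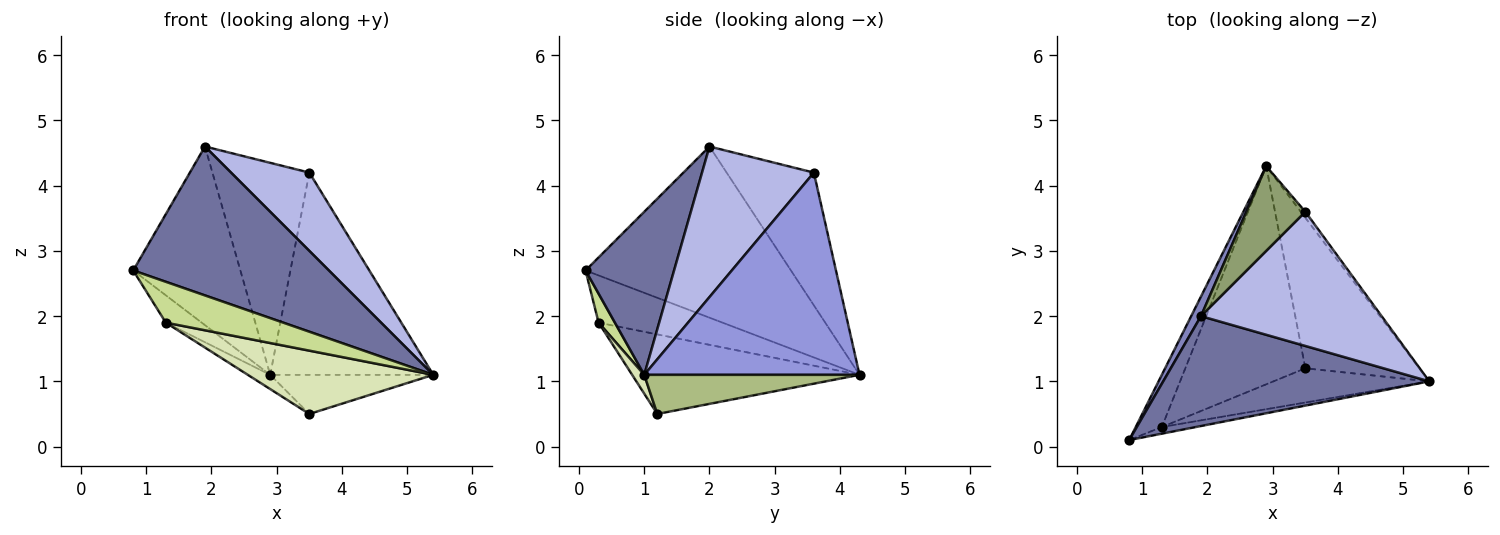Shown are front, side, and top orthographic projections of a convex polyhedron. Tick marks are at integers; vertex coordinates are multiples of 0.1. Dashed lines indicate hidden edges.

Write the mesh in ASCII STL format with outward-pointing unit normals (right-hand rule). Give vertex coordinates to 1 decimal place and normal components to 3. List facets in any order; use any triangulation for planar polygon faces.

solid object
 facet normal 0.342 -0.756 0.558
  outer loop
   vertex 1.9 2.0 4.6
   vertex 0.8 0.1 2.7
   vertex 5.4 1.0 1.1
  endloop
 endfacet
 facet normal -0.885 0.462 0.051
  outer loop
   vertex 1.9 2.0 4.6
   vertex 2.9 4.3 1.1
   vertex 0.8 0.1 2.7
  endloop
 endfacet
 facet normal 0.797 0.604 -0.018
  outer loop
   vertex 3.5 3.6 4.2
   vertex 5.4 1.0 1.1
   vertex 2.9 4.3 1.1
  endloop
 endfacet
 facet normal 0.584 -0.409 0.701
  outer loop
   vertex 3.5 3.6 4.2
   vertex 1.9 2.0 4.6
   vertex 5.4 1.0 1.1
  endloop
 endfacet
 facet normal -0.641 0.712 0.285
  outer loop
   vertex 3.5 3.6 4.2
   vertex 2.9 4.3 1.1
   vertex 1.9 2.0 4.6
  endloop
 endfacet
 facet normal 0.315 0.239 -0.918
  outer loop
   vertex 3.5 1.2 0.5
   vertex 2.9 4.3 1.1
   vertex 5.4 1.0 1.1
  endloop
 endfacet
 facet normal 0.136 -0.978 -0.160
  outer loop
   vertex 1.3 0.3 1.9
   vertex 5.4 1.0 1.1
   vertex 0.8 0.1 2.7
  endloop
 endfacet
 facet normal 0.057 -0.878 -0.475
  outer loop
   vertex 1.3 0.3 1.9
   vertex 3.5 1.2 0.5
   vertex 5.4 1.0 1.1
  endloop
 endfacet
 facet normal -0.848 0.246 -0.469
  outer loop
   vertex 1.3 0.3 1.9
   vertex 0.8 0.1 2.7
   vertex 2.9 4.3 1.1
  endloop
 endfacet
 facet normal -0.552 0.054 -0.832
  outer loop
   vertex 1.3 0.3 1.9
   vertex 2.9 4.3 1.1
   vertex 3.5 1.2 0.5
  endloop
 endfacet
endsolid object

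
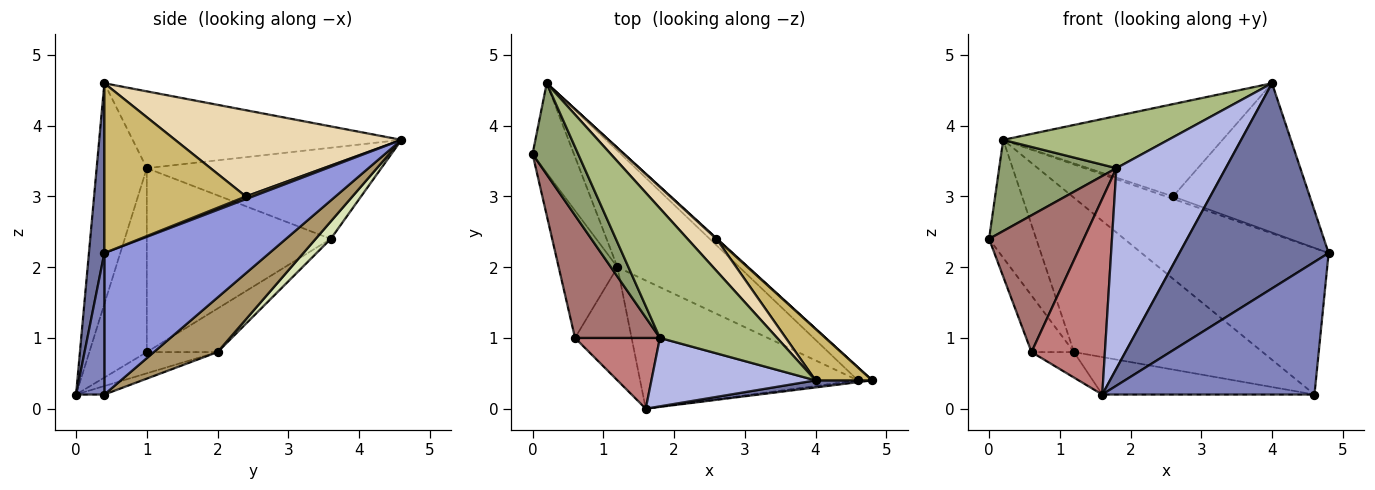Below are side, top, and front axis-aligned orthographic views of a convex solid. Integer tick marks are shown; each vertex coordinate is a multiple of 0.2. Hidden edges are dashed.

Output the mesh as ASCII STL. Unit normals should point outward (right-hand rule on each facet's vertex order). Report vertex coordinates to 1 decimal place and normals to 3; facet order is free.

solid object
 facet normal 0.103 -0.994 0.034
  outer loop
   vertex 4.0 0.4 4.6
   vertex 1.6 0.0 0.2
   vertex 4.8 0.4 2.2
  endloop
 endfacet
 facet normal 0.132 -0.991 -0.013
  outer loop
   vertex 4.6 0.4 0.2
   vertex 4.8 0.4 2.2
   vertex 1.6 0.0 0.2
  endloop
 endfacet
 facet normal 0.660 0.748 -0.066
  outer loop
   vertex 0.2 4.6 3.8
   vertex 4.8 0.4 2.2
   vertex 4.6 0.4 0.2
  endloop
 endfacet
 facet normal -0.398 -0.868 0.296
  outer loop
   vertex 1.8 1.0 3.4
   vertex 1.6 0.0 0.2
   vertex 4.0 0.4 4.6
  endloop
 endfacet
 facet normal -0.816 -0.408 0.408
  outer loop
   vertex 1.8 1.0 3.4
   vertex 0.2 4.6 3.8
   vertex 0.0 3.6 2.4
  endloop
 endfacet
 facet normal -0.519 -0.319 0.793
  outer loop
   vertex 1.8 1.0 3.4
   vertex 4.0 0.4 4.6
   vertex 0.2 4.6 3.8
  endloop
 endfacet
 facet normal -0.037 0.280 -0.959
  outer loop
   vertex 1.2 2.0 0.8
   vertex 4.6 0.4 0.2
   vertex 1.6 0.0 0.2
  endloop
 endfacet
 facet normal 0.247 0.772 -0.586
  outer loop
   vertex 1.2 2.0 0.8
   vertex 0.0 3.6 2.4
   vertex 0.2 4.6 3.8
  endloop
 endfacet
 facet normal 0.260 0.771 -0.581
  outer loop
   vertex 1.2 2.0 0.8
   vertex 0.2 4.6 3.8
   vertex 4.6 0.4 0.2
  endloop
 endfacet
 facet normal 0.699 0.676 0.233
  outer loop
   vertex 2.6 2.4 3.0
   vertex 4.0 0.4 4.6
   vertex 4.8 0.4 2.2
  endloop
 endfacet
 facet normal 0.696 0.696 0.174
  outer loop
   vertex 2.6 2.4 3.0
   vertex 4.8 0.4 2.2
   vertex 0.2 4.6 3.8
  endloop
 endfacet
 facet normal 0.698 0.676 0.235
  outer loop
   vertex 2.6 2.4 3.0
   vertex 0.2 4.6 3.8
   vertex 4.0 0.4 4.6
  endloop
 endfacet
 facet normal -0.823 -0.423 0.380
  outer loop
   vertex 0.6 1.0 0.8
   vertex 1.8 1.0 3.4
   vertex 0.0 3.6 2.4
  endloop
 endfacet
 facet normal -0.593 -0.757 0.274
  outer loop
   vertex 0.6 1.0 0.8
   vertex 1.6 0.0 0.2
   vertex 1.8 1.0 3.4
  endloop
 endfacet
 facet normal -0.561 0.336 -0.757
  outer loop
   vertex 0.6 1.0 0.8
   vertex 0.0 3.6 2.4
   vertex 1.2 2.0 0.8
  endloop
 endfacet
 facet normal -0.344 0.206 -0.916
  outer loop
   vertex 0.6 1.0 0.8
   vertex 1.2 2.0 0.8
   vertex 1.6 0.0 0.2
  endloop
 endfacet
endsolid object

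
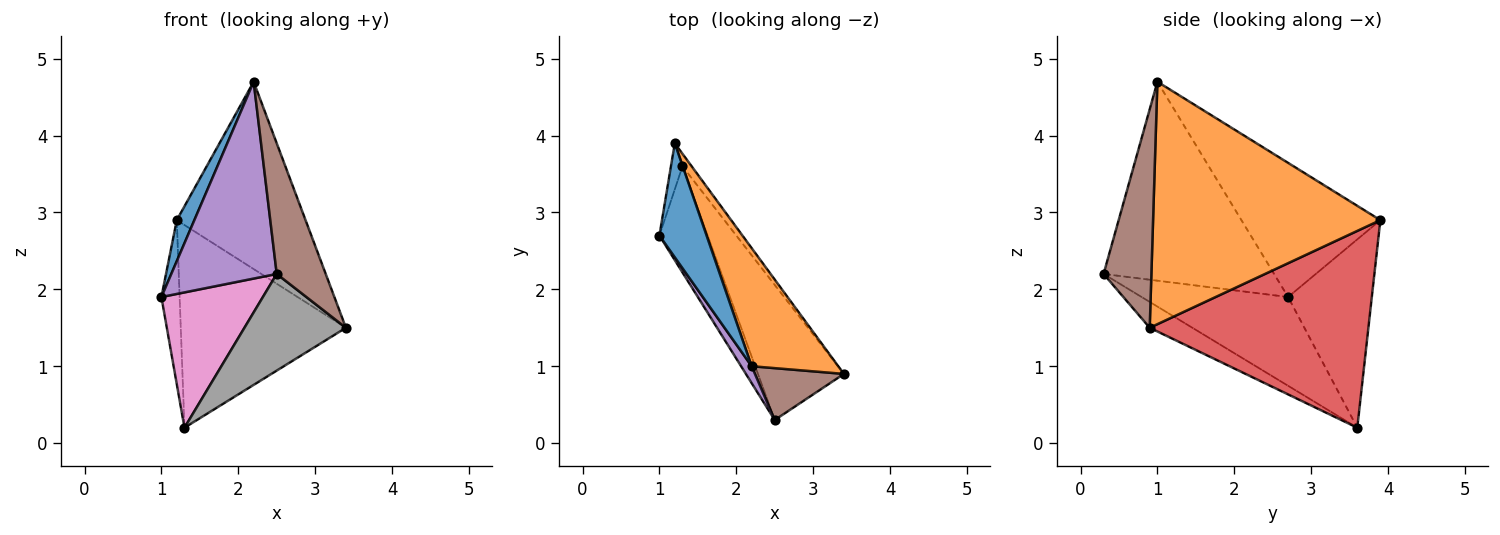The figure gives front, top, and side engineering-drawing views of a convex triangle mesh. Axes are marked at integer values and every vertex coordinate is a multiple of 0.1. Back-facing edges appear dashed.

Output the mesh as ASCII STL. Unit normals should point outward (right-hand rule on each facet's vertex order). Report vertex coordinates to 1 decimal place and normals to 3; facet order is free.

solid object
 facet normal -0.937 -0.118 0.330
  outer loop
   vertex 2.2 1.0 4.7
   vertex 1.2 3.9 2.9
   vertex 1.0 2.7 1.9
  endloop
 endfacet
 facet normal 0.831 0.471 0.297
  outer loop
   vertex 2.2 1.0 4.7
   vertex 3.4 0.9 1.5
   vertex 1.2 3.9 2.9
  endloop
 endfacet
 facet normal -0.975 0.212 -0.060
  outer loop
   vertex 1.3 3.6 0.2
   vertex 1.0 2.7 1.9
   vertex 1.2 3.9 2.9
  endloop
 endfacet
 facet normal 0.797 0.602 -0.037
  outer loop
   vertex 1.3 3.6 0.2
   vertex 1.2 3.9 2.9
   vertex 3.4 0.9 1.5
  endloop
 endfacet
 facet normal -0.850 -0.525 0.045
  outer loop
   vertex 2.5 0.3 2.2
   vertex 2.2 1.0 4.7
   vertex 1.0 2.7 1.9
  endloop
 endfacet
 facet normal 0.672 -0.689 0.273
  outer loop
   vertex 2.5 0.3 2.2
   vertex 3.4 0.9 1.5
   vertex 2.2 1.0 4.7
  endloop
 endfacet
 facet normal -0.751 -0.520 -0.408
  outer loop
   vertex 2.5 0.3 2.2
   vertex 1.0 2.7 1.9
   vertex 1.3 3.6 0.2
  endloop
 endfacet
 facet normal -0.238 -0.565 -0.790
  outer loop
   vertex 2.5 0.3 2.2
   vertex 1.3 3.6 0.2
   vertex 3.4 0.9 1.5
  endloop
 endfacet
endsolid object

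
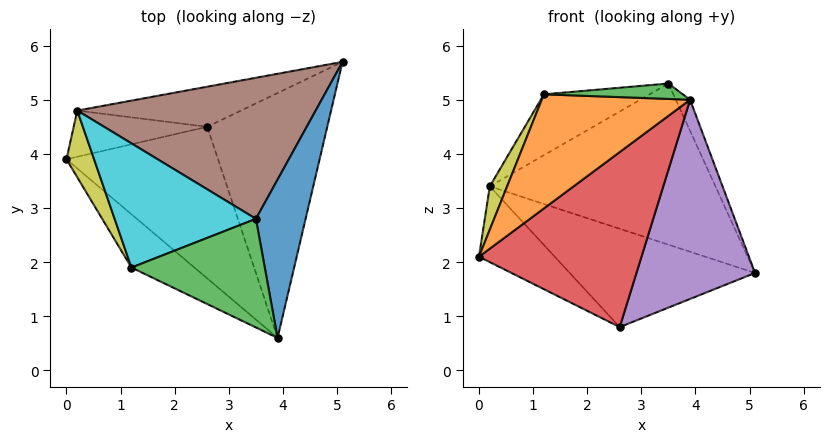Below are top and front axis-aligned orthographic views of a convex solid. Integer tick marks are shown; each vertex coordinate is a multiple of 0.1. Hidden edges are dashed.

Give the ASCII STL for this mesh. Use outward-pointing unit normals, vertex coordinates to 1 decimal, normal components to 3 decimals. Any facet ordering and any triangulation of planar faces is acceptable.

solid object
 facet normal 0.874 0.094 0.477
  outer loop
   vertex 3.5 2.8 5.3
   vertex 3.9 0.6 5.0
   vertex 5.1 5.7 1.8
  endloop
 endfacet
 facet normal -0.412 -0.826 -0.386
  outer loop
   vertex 1.2 1.9 5.1
   vertex 0.0 3.9 2.1
   vertex 3.9 0.6 5.0
  endloop
 endfacet
 facet normal -0.031 -0.141 0.990
  outer loop
   vertex 1.2 1.9 5.1
   vertex 3.9 0.6 5.0
   vertex 3.5 2.8 5.3
  endloop
 endfacet
 facet normal -0.151 -0.747 -0.647
  outer loop
   vertex 2.6 4.5 0.8
   vertex 3.9 0.6 5.0
   vertex 0.0 3.9 2.1
  endloop
 endfacet
 facet normal 0.523 -0.538 -0.661
  outer loop
   vertex 2.6 4.5 0.8
   vertex 5.1 5.7 1.8
   vertex 3.9 0.6 5.0
  endloop
 endfacet
 facet normal 0.077 0.750 0.657
  outer loop
   vertex 0.2 4.8 3.4
   vertex 3.5 2.8 5.3
   vertex 5.1 5.7 1.8
  endloop
 endfacet
 facet normal -0.416 0.776 -0.474
  outer loop
   vertex 0.2 4.8 3.4
   vertex 2.6 4.5 0.8
   vertex 0.0 3.9 2.1
  endloop
 endfacet
 facet normal -0.282 0.888 -0.362
  outer loop
   vertex 0.2 4.8 3.4
   vertex 5.1 5.7 1.8
   vertex 2.6 4.5 0.8
  endloop
 endfacet
 facet normal -0.949 -0.172 0.265
  outer loop
   vertex 0.2 4.8 3.4
   vertex 0.0 3.9 2.1
   vertex 1.2 1.9 5.1
  endloop
 endfacet
 facet normal -0.243 0.427 0.871
  outer loop
   vertex 0.2 4.8 3.4
   vertex 1.2 1.9 5.1
   vertex 3.5 2.8 5.3
  endloop
 endfacet
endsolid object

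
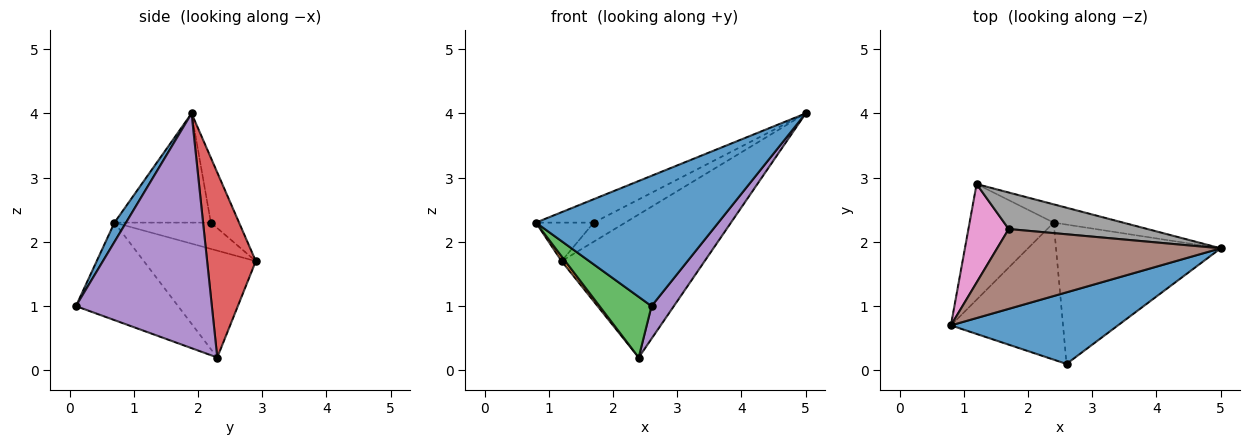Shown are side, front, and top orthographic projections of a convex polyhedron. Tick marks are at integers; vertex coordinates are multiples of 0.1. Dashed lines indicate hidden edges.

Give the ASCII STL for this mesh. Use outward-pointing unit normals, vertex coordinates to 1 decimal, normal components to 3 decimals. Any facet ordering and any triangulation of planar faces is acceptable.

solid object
 facet normal 0.055 -0.875 0.481
  outer loop
   vertex 2.6 0.1 1.0
   vertex 5.0 1.9 4.0
   vertex 0.8 0.7 2.3
  endloop
 endfacet
 facet normal -0.786 -0.026 -0.618
  outer loop
   vertex 2.4 2.3 0.2
   vertex 0.8 0.7 2.3
   vertex 1.2 2.9 1.7
  endloop
 endfacet
 facet normal -0.622 -0.317 -0.716
  outer loop
   vertex 2.4 2.3 0.2
   vertex 2.6 0.1 1.0
   vertex 0.8 0.7 2.3
  endloop
 endfacet
 facet normal 0.320 0.940 -0.120
  outer loop
   vertex 2.4 2.3 0.2
   vertex 1.2 2.9 1.7
   vertex 5.0 1.9 4.0
  endloop
 endfacet
 facet normal 0.811 -0.133 -0.569
  outer loop
   vertex 2.4 2.3 0.2
   vertex 5.0 1.9 4.0
   vertex 2.6 0.1 1.0
  endloop
 endfacet
 facet normal -0.424 0.255 0.869
  outer loop
   vertex 1.7 2.2 2.3
   vertex 0.8 0.7 2.3
   vertex 5.0 1.9 4.0
  endloop
 endfacet
 facet normal -0.519 0.311 0.796
  outer loop
   vertex 1.7 2.2 2.3
   vertex 1.2 2.9 1.7
   vertex 0.8 0.7 2.3
  endloop
 endfacet
 facet normal -0.383 0.428 0.819
  outer loop
   vertex 1.7 2.2 2.3
   vertex 5.0 1.9 4.0
   vertex 1.2 2.9 1.7
  endloop
 endfacet
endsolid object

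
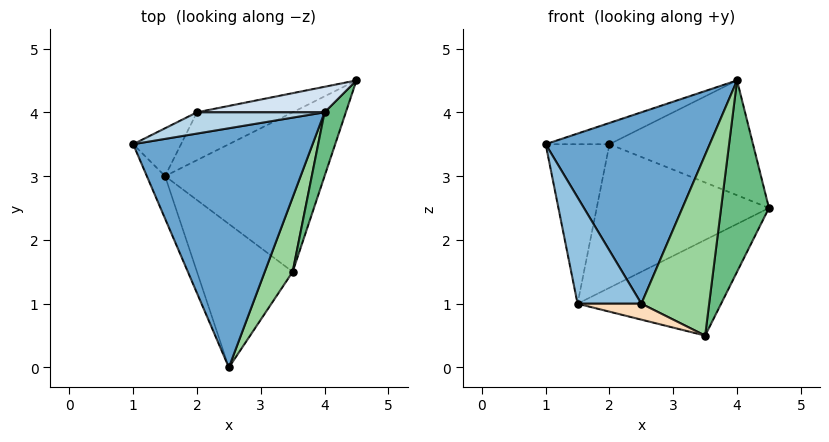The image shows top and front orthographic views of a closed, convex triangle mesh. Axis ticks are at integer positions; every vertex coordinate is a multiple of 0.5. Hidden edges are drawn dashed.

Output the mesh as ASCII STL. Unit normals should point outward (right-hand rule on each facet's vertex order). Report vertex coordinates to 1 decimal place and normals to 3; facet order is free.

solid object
 facet normal -0.154 -0.617 0.772
  outer loop
   vertex 4.0 4.0 4.5
   vertex 1.0 3.5 3.5
   vertex 2.5 0.0 1.0
  endloop
 endfacet
 facet normal -0.941 -0.314 -0.125
  outer loop
   vertex 1.5 3.0 1.0
   vertex 2.5 0.0 1.0
   vertex 1.0 3.5 3.5
  endloop
 endfacet
 facet normal -0.333 0.667 0.667
  outer loop
   vertex 2.0 4.0 3.5
   vertex 1.0 3.5 3.5
   vertex 4.0 4.0 4.5
  endloop
 endfacet
 facet normal -0.108 0.970 0.216
  outer loop
   vertex 2.0 4.0 3.5
   vertex 4.0 4.0 4.5
   vertex 4.5 4.5 2.5
  endloop
 endfacet
 facet normal -0.432 0.864 -0.259
  outer loop
   vertex 2.0 4.0 3.5
   vertex 1.5 3.0 1.0
   vertex 1.0 3.5 3.5
  endloop
 endfacet
 facet normal -0.302 0.905 -0.302
  outer loop
   vertex 2.0 4.0 3.5
   vertex 4.5 4.5 2.5
   vertex 1.5 3.0 1.0
  endloop
 endfacet
 facet normal 0.169 0.507 -0.845
  outer loop
   vertex 3.5 1.5 0.5
   vertex 1.5 3.0 1.0
   vertex 4.5 4.5 2.5
  endloop
 endfacet
 facet normal -0.314 -0.105 -0.943
  outer loop
   vertex 3.5 1.5 0.5
   vertex 2.5 0.0 1.0
   vertex 1.5 3.0 1.0
  endloop
 endfacet
 facet normal 0.911 -0.391 0.130
  outer loop
   vertex 3.5 1.5 0.5
   vertex 4.5 4.5 2.5
   vertex 4.0 4.0 4.5
  endloop
 endfacet
 facet normal 0.845 -0.495 0.204
  outer loop
   vertex 3.5 1.5 0.5
   vertex 4.0 4.0 4.5
   vertex 2.5 0.0 1.0
  endloop
 endfacet
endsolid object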